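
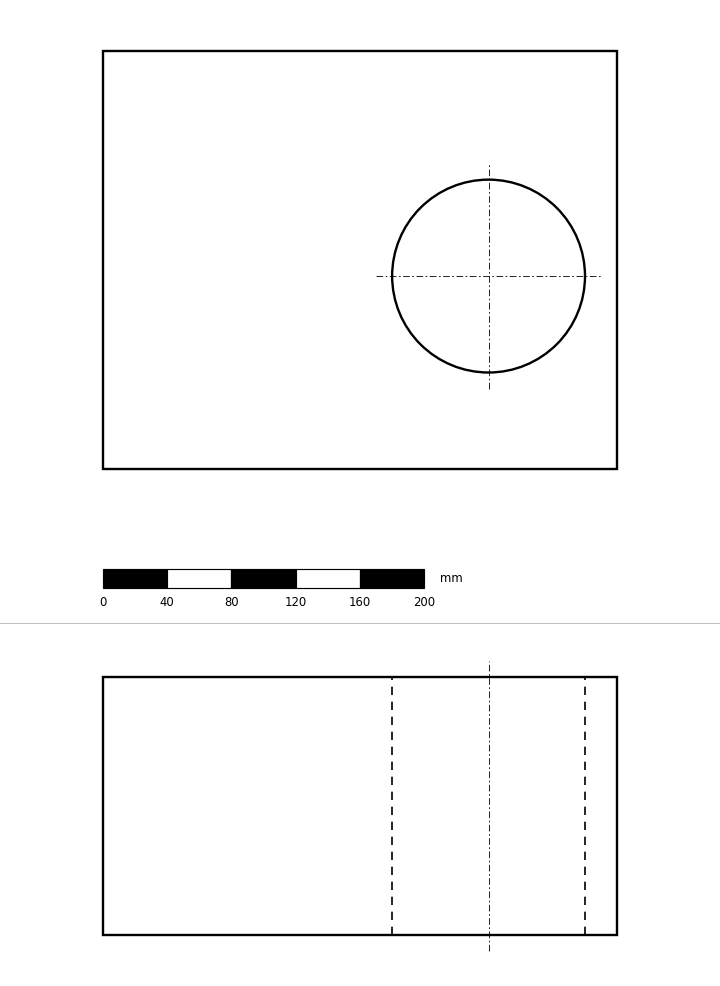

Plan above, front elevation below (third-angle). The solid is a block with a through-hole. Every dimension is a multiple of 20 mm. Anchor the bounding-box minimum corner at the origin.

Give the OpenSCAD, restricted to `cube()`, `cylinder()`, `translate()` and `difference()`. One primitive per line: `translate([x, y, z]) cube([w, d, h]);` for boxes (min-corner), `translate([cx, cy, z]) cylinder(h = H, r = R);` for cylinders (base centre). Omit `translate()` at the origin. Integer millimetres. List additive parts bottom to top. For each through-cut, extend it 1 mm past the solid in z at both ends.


difference() {
  cube([320, 260, 160]);
  translate([240, 120, -1]) cylinder(h = 162, r = 60);
}


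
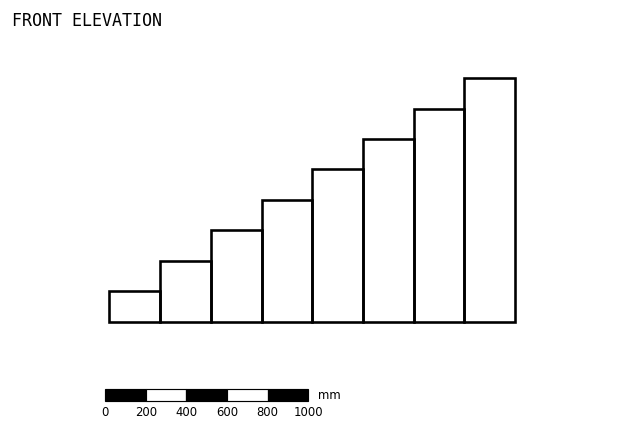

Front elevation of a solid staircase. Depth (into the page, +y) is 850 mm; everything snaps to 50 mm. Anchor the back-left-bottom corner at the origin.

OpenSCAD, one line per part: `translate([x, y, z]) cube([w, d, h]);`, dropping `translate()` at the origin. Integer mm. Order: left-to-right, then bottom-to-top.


cube([250, 850, 150]);
translate([250, 0, 0]) cube([250, 850, 300]);
translate([500, 0, 0]) cube([250, 850, 450]);
translate([750, 0, 0]) cube([250, 850, 600]);
translate([1000, 0, 0]) cube([250, 850, 750]);
translate([1250, 0, 0]) cube([250, 850, 900]);
translate([1500, 0, 0]) cube([250, 850, 1050]);
translate([1750, 0, 0]) cube([250, 850, 1200]);


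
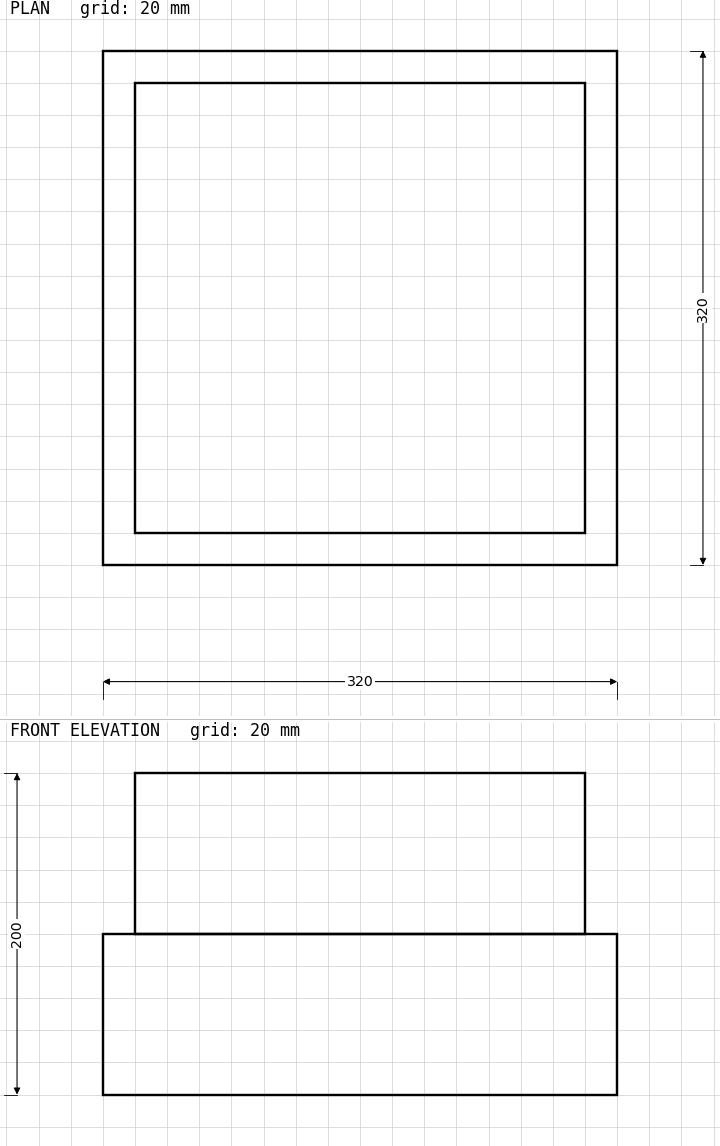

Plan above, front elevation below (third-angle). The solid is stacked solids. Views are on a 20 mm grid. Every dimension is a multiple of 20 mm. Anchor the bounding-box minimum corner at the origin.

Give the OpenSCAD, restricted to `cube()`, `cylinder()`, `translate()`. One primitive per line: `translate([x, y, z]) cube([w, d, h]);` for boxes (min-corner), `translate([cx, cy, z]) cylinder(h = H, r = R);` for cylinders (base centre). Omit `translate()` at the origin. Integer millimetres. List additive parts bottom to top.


cube([320, 320, 100]);
translate([20, 20, 100]) cube([280, 280, 100]);


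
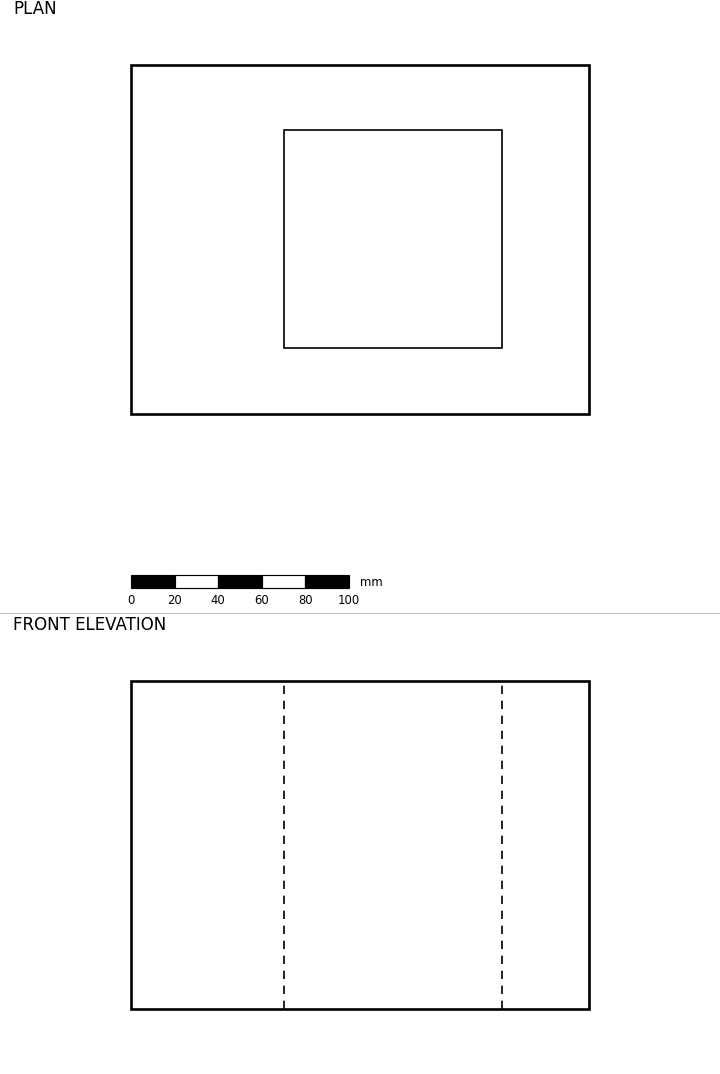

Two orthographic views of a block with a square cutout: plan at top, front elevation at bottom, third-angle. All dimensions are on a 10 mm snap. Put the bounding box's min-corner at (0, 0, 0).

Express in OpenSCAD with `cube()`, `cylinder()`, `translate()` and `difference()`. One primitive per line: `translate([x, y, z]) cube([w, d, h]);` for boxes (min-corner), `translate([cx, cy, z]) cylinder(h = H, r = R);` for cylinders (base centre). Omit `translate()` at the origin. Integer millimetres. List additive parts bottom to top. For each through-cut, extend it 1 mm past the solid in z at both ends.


difference() {
  cube([210, 160, 150]);
  translate([70, 30, -1]) cube([100, 100, 152]);
}


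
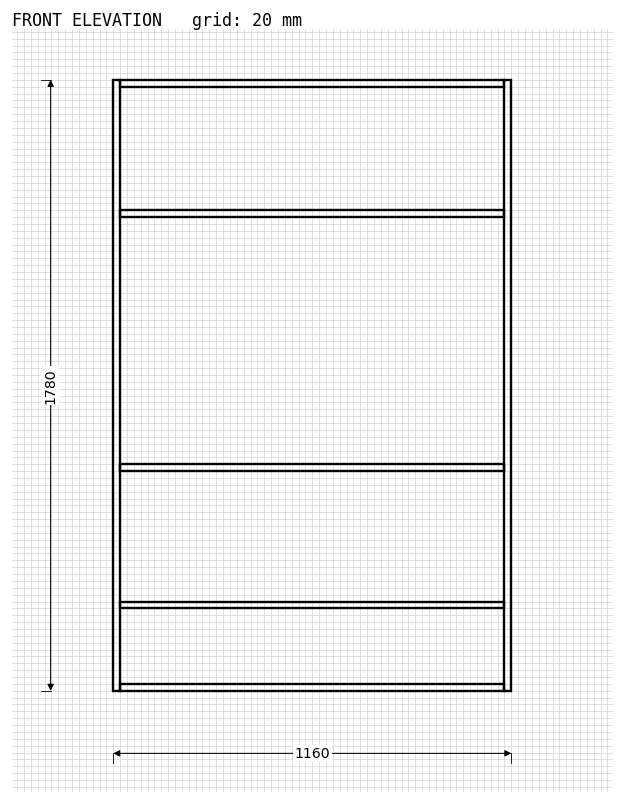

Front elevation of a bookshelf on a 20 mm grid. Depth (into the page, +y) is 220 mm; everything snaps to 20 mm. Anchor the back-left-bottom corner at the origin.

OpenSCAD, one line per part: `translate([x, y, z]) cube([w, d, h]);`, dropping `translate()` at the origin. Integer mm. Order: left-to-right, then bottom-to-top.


cube([20, 220, 1780]);
translate([20, 0, 0]) cube([1120, 220, 20]);
translate([20, 0, 240]) cube([1120, 220, 20]);
translate([20, 0, 640]) cube([1120, 220, 20]);
translate([20, 0, 1380]) cube([1120, 220, 20]);
translate([20, 0, 1760]) cube([1120, 220, 20]);
translate([1140, 0, 0]) cube([20, 220, 1780]);


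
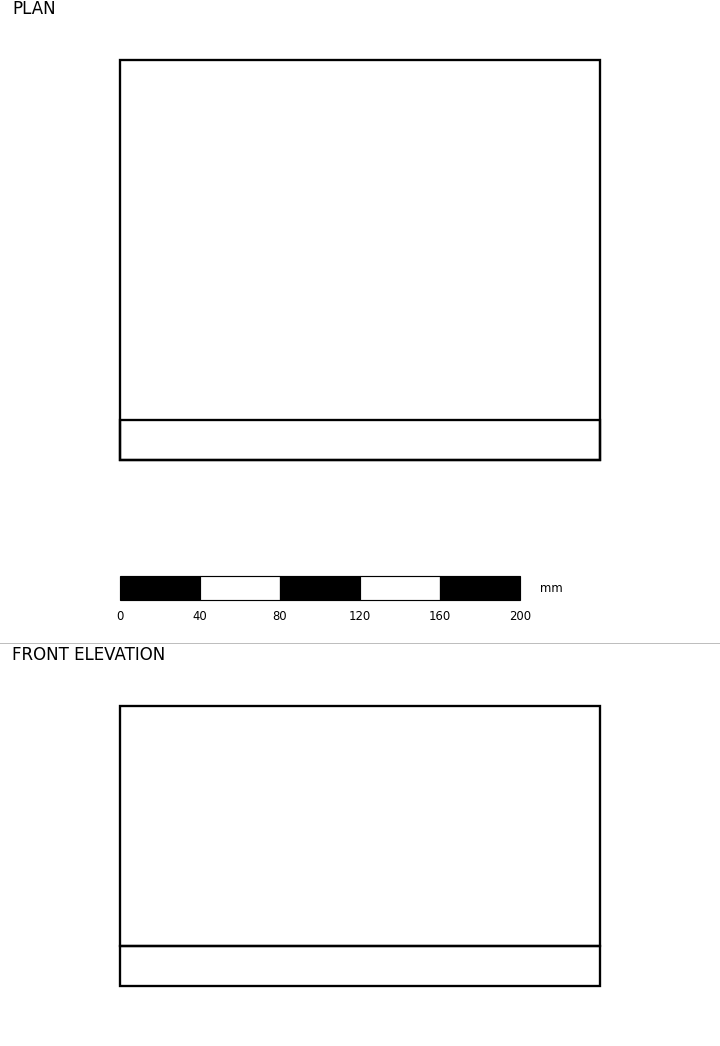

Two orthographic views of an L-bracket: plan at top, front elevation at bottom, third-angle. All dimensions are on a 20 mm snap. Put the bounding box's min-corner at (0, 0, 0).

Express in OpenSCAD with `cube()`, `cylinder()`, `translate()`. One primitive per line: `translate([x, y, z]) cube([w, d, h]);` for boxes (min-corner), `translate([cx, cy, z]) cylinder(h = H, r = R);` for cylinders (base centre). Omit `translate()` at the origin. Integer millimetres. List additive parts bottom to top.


cube([240, 200, 20]);
translate([0, 0, 20]) cube([240, 20, 120]);


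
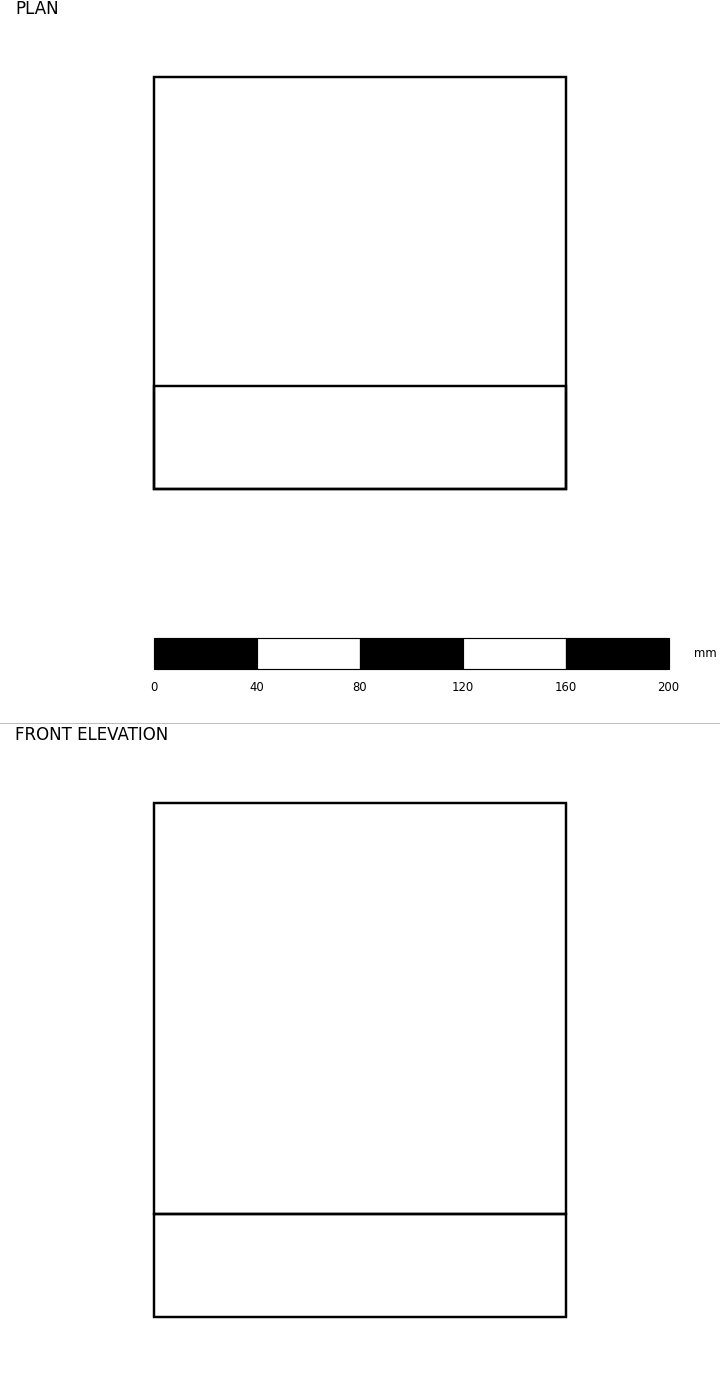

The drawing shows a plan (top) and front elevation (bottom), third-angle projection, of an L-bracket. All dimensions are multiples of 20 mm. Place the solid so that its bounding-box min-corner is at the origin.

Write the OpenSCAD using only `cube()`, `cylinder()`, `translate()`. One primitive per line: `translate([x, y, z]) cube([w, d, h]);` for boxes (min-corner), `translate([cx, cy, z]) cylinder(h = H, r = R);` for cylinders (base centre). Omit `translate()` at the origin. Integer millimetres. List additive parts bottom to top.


cube([160, 160, 40]);
translate([0, 0, 40]) cube([160, 40, 160]);


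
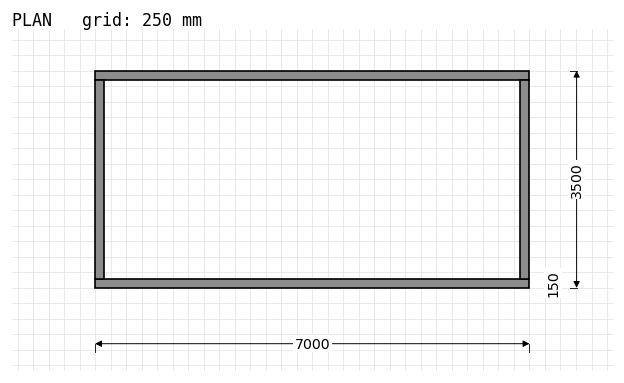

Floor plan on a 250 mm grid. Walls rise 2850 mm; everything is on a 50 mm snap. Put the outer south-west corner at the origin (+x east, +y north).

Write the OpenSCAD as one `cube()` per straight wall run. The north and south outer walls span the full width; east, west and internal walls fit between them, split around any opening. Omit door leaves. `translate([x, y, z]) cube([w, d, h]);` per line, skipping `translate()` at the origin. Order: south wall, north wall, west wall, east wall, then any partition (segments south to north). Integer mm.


cube([7000, 150, 2850]);
translate([0, 3350, 0]) cube([7000, 150, 2850]);
translate([0, 150, 0]) cube([150, 3200, 2850]);
translate([6850, 150, 0]) cube([150, 3200, 2850]);


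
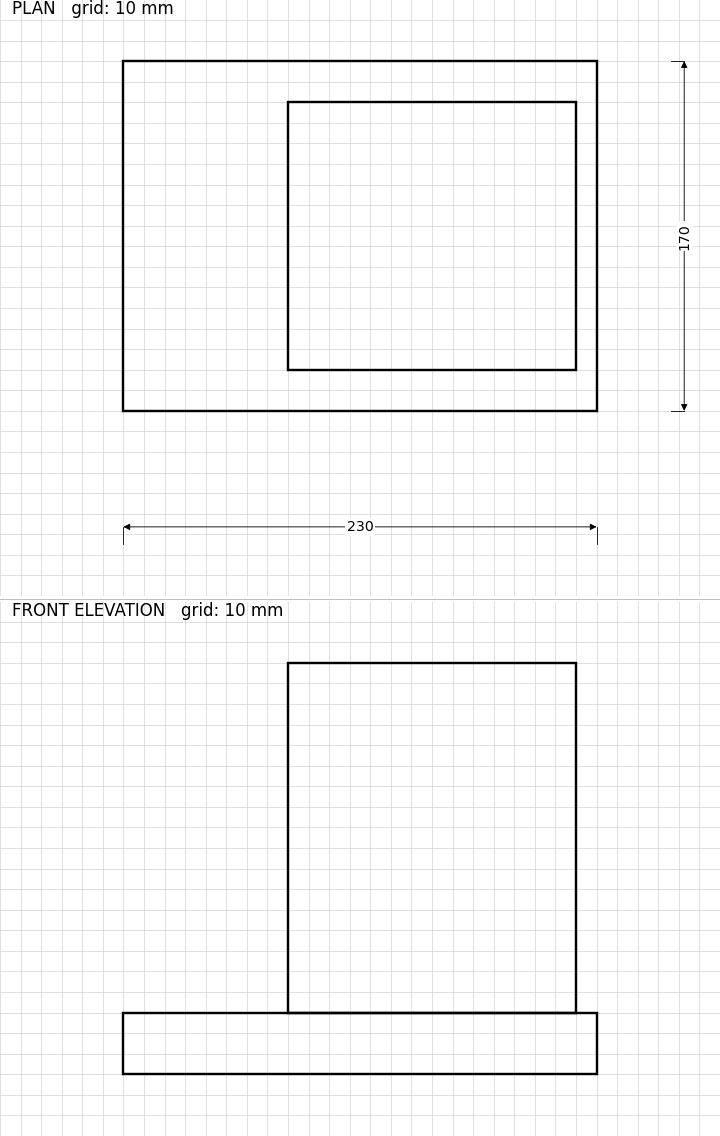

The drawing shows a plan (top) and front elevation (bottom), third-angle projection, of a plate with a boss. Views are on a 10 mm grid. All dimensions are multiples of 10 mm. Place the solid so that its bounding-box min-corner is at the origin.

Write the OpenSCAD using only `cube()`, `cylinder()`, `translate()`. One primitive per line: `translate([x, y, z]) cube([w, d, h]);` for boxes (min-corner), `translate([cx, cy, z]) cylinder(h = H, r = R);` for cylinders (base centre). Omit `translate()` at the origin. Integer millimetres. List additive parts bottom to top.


cube([230, 170, 30]);
translate([80, 20, 30]) cube([140, 130, 170]);


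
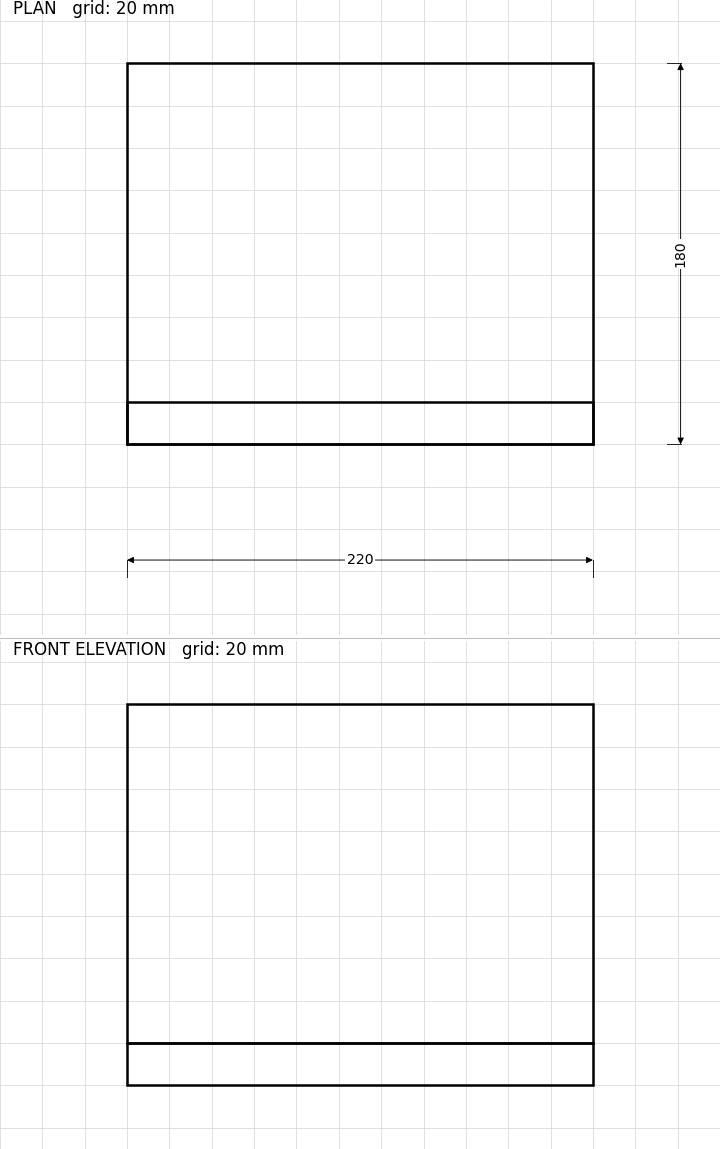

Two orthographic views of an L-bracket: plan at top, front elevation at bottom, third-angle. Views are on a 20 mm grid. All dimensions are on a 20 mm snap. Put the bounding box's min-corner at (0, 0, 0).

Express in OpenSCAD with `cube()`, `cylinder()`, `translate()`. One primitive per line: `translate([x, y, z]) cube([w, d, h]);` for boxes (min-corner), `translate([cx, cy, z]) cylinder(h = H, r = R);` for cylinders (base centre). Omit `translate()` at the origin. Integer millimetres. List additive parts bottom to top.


cube([220, 180, 20]);
translate([0, 0, 20]) cube([220, 20, 160]);


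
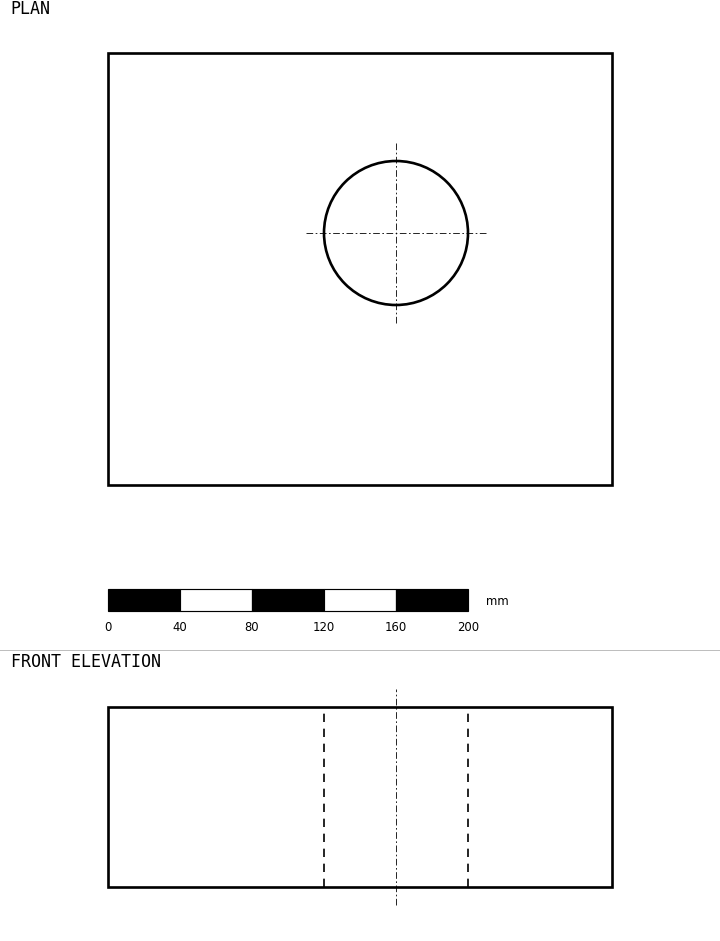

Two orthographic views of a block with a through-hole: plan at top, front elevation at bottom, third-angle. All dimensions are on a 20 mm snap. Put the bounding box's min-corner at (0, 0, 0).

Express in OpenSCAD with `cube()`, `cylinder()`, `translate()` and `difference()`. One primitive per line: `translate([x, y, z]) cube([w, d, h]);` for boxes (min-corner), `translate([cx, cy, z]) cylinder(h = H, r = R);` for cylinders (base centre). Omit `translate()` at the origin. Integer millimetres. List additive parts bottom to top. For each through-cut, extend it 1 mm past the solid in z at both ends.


difference() {
  cube([280, 240, 100]);
  translate([160, 140, -1]) cylinder(h = 102, r = 40);
}


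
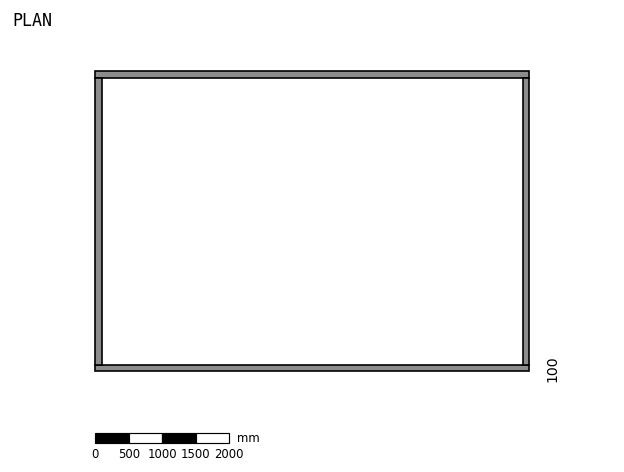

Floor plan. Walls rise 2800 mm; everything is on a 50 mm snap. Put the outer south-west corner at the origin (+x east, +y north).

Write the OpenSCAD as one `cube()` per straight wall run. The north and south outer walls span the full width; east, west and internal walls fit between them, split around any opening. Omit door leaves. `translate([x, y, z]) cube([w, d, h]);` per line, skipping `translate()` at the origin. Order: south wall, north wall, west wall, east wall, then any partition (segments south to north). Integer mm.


cube([6500, 100, 2800]);
translate([0, 4400, 0]) cube([6500, 100, 2800]);
translate([0, 100, 0]) cube([100, 4300, 2800]);
translate([6400, 100, 0]) cube([100, 4300, 2800]);


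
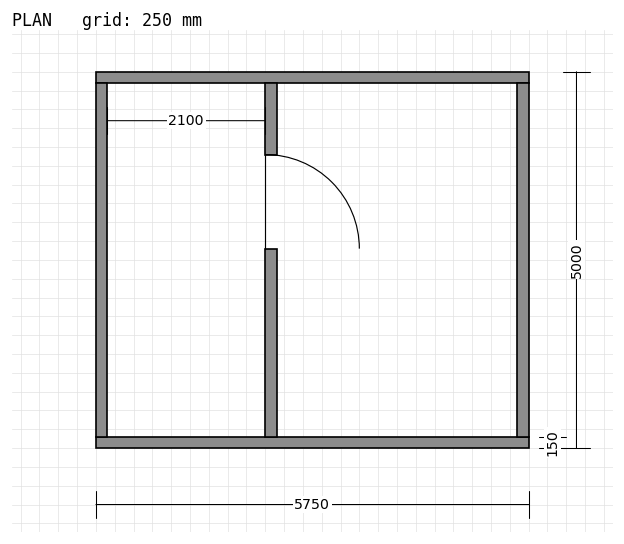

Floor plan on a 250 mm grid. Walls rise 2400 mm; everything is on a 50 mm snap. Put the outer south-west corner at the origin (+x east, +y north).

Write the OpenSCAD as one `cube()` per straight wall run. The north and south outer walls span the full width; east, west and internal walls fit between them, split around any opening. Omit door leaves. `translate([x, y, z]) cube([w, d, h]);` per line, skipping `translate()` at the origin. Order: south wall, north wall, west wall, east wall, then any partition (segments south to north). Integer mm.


cube([5750, 150, 2400]);
translate([0, 4850, 0]) cube([5750, 150, 2400]);
translate([0, 150, 0]) cube([150, 4700, 2400]);
translate([5600, 150, 0]) cube([150, 4700, 2400]);
translate([2250, 150, 0]) cube([150, 2500, 2400]);
translate([2250, 3900, 0]) cube([150, 950, 2400]);


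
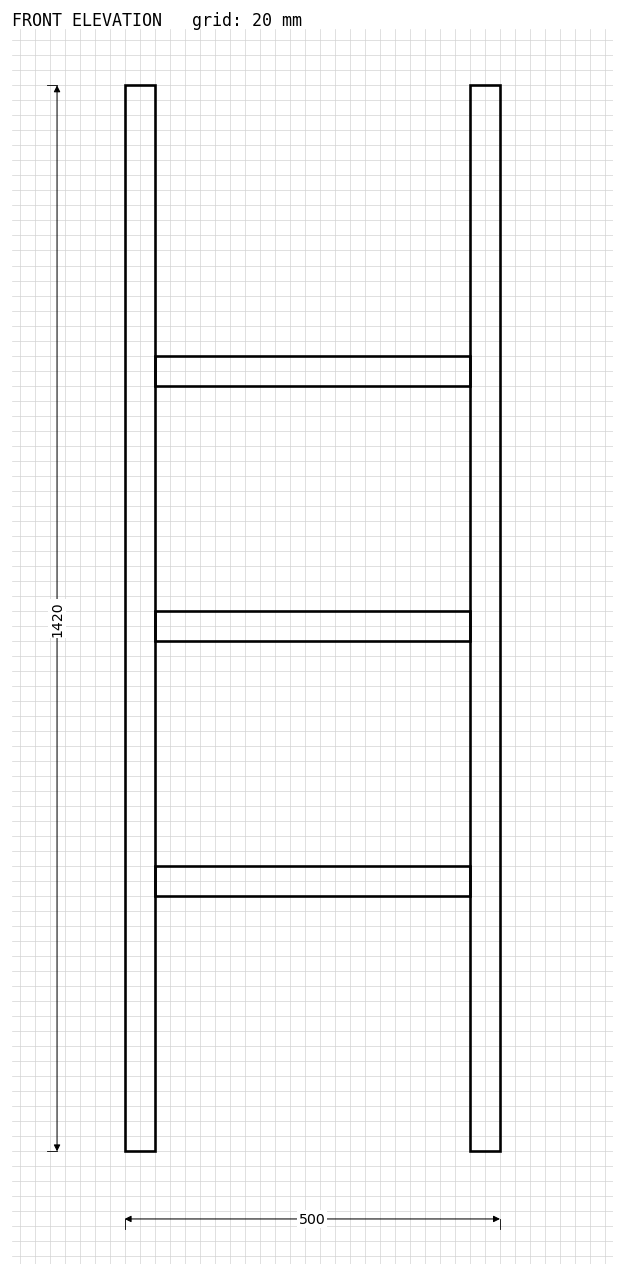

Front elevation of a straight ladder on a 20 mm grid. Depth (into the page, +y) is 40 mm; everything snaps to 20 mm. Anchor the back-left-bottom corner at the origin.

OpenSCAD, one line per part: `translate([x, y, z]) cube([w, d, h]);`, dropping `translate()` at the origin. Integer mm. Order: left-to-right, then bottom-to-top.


cube([40, 40, 1420]);
translate([40, 0, 340]) cube([420, 40, 40]);
translate([40, 0, 680]) cube([420, 40, 40]);
translate([40, 0, 1020]) cube([420, 40, 40]);
translate([460, 0, 0]) cube([40, 40, 1420]);


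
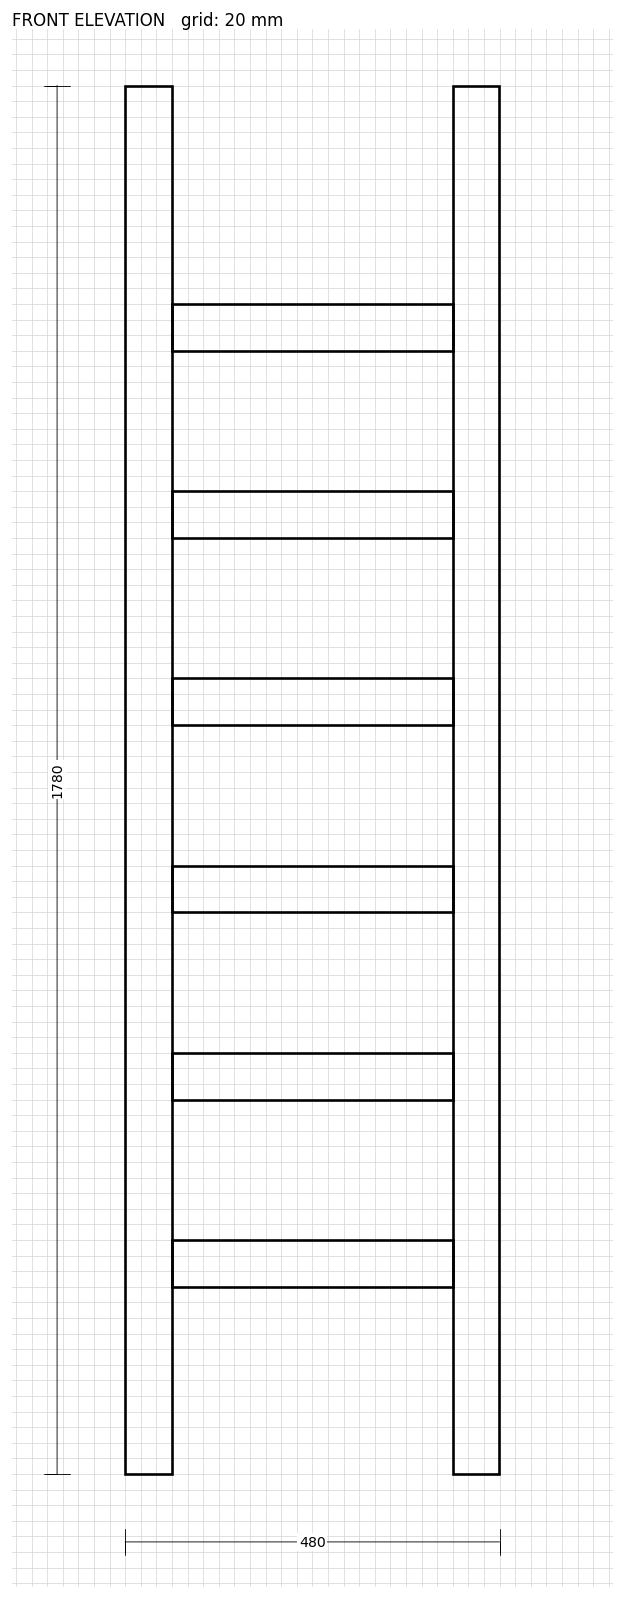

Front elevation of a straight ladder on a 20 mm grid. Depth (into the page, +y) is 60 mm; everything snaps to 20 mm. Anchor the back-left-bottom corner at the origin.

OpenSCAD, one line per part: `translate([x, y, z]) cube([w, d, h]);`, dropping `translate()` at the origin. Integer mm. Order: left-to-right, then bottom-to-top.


cube([60, 60, 1780]);
translate([60, 0, 240]) cube([360, 60, 60]);
translate([60, 0, 480]) cube([360, 60, 60]);
translate([60, 0, 720]) cube([360, 60, 60]);
translate([60, 0, 960]) cube([360, 60, 60]);
translate([60, 0, 1200]) cube([360, 60, 60]);
translate([60, 0, 1440]) cube([360, 60, 60]);
translate([420, 0, 0]) cube([60, 60, 1780]);


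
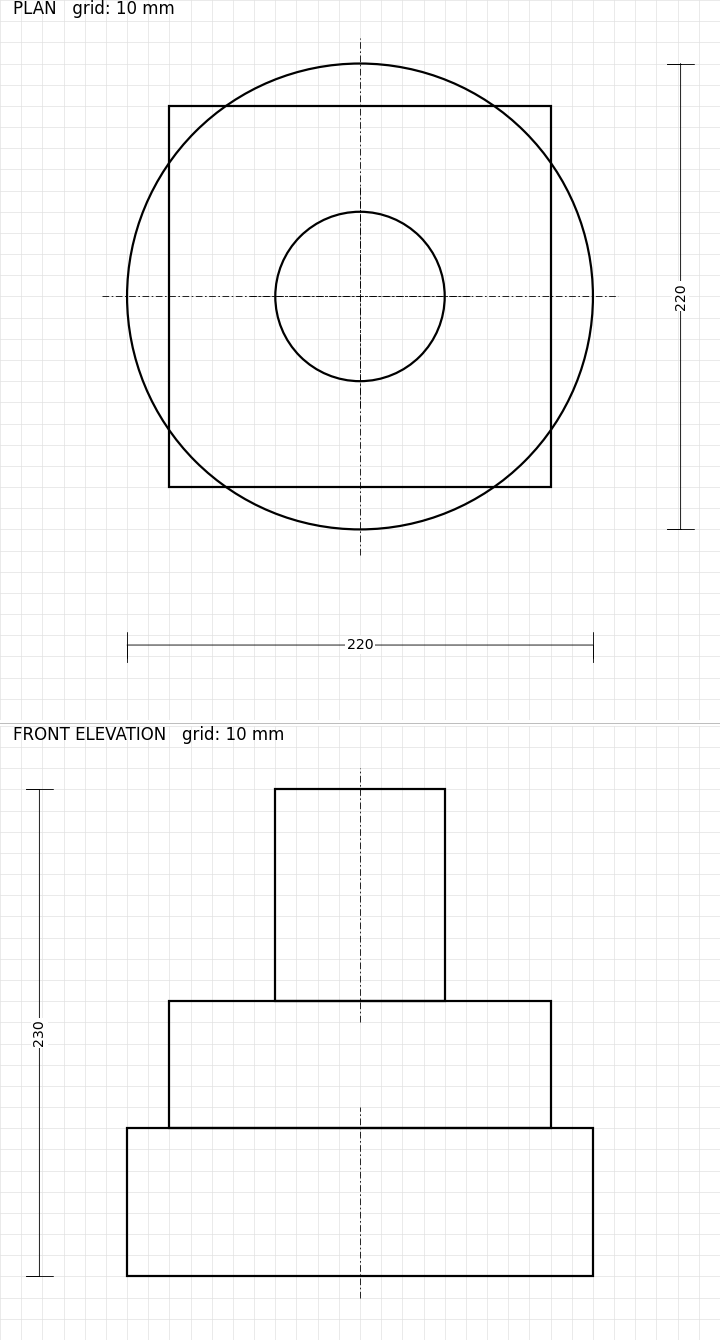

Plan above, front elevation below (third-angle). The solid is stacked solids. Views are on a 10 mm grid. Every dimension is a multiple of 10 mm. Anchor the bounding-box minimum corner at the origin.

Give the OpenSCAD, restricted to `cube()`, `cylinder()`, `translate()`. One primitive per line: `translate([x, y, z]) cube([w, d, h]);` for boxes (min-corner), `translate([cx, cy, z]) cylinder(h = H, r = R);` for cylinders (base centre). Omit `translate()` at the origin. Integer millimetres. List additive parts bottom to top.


translate([110, 110, 0]) cylinder(h = 70, r = 110);
translate([20, 20, 70]) cube([180, 180, 60]);
translate([110, 110, 130]) cylinder(h = 100, r = 40);


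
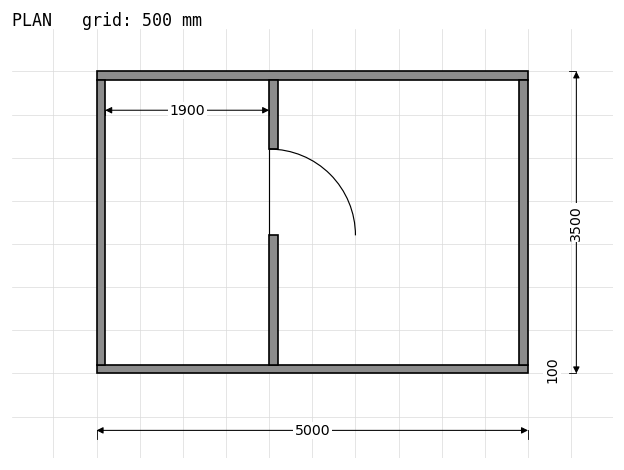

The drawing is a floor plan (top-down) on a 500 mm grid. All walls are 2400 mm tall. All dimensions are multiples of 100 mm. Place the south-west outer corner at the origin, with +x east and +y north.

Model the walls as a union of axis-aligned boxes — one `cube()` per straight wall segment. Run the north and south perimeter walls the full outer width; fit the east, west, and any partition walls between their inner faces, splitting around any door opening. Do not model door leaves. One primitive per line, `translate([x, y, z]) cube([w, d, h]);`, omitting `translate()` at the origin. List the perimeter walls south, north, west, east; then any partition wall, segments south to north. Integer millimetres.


cube([5000, 100, 2400]);
translate([0, 3400, 0]) cube([5000, 100, 2400]);
translate([0, 100, 0]) cube([100, 3300, 2400]);
translate([4900, 100, 0]) cube([100, 3300, 2400]);
translate([2000, 100, 0]) cube([100, 1500, 2400]);
translate([2000, 2600, 0]) cube([100, 800, 2400]);


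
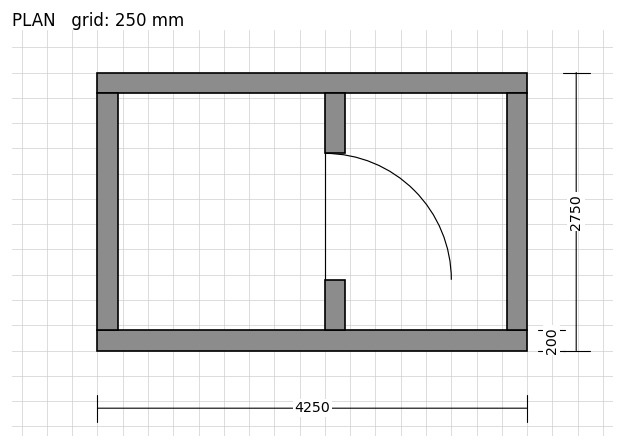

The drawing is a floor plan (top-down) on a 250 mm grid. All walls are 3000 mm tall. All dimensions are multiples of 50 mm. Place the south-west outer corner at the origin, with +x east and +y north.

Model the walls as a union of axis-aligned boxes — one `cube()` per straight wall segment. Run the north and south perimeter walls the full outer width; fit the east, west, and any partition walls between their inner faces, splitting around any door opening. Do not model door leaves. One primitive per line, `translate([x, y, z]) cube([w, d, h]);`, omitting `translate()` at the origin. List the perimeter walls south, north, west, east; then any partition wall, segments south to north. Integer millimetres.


cube([4250, 200, 3000]);
translate([0, 2550, 0]) cube([4250, 200, 3000]);
translate([0, 200, 0]) cube([200, 2350, 3000]);
translate([4050, 200, 0]) cube([200, 2350, 3000]);
translate([2250, 200, 0]) cube([200, 500, 3000]);
translate([2250, 1950, 0]) cube([200, 600, 3000]);


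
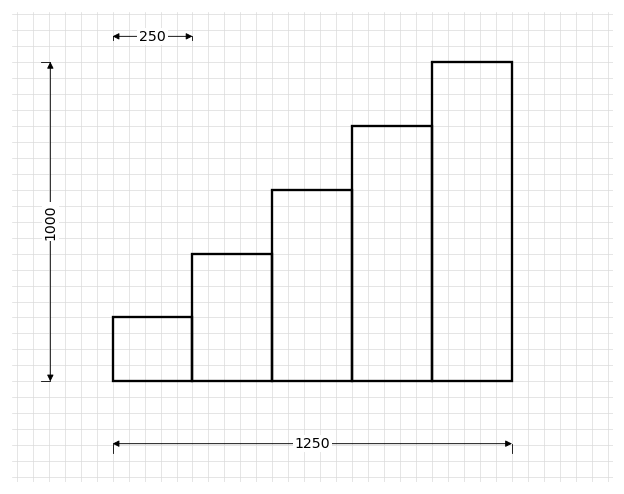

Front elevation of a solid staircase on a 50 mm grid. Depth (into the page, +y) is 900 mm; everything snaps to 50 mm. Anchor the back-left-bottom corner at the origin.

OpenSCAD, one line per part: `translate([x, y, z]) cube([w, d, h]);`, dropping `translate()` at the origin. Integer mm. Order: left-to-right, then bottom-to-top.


cube([250, 900, 200]);
translate([250, 0, 0]) cube([250, 900, 400]);
translate([500, 0, 0]) cube([250, 900, 600]);
translate([750, 0, 0]) cube([250, 900, 800]);
translate([1000, 0, 0]) cube([250, 900, 1000]);


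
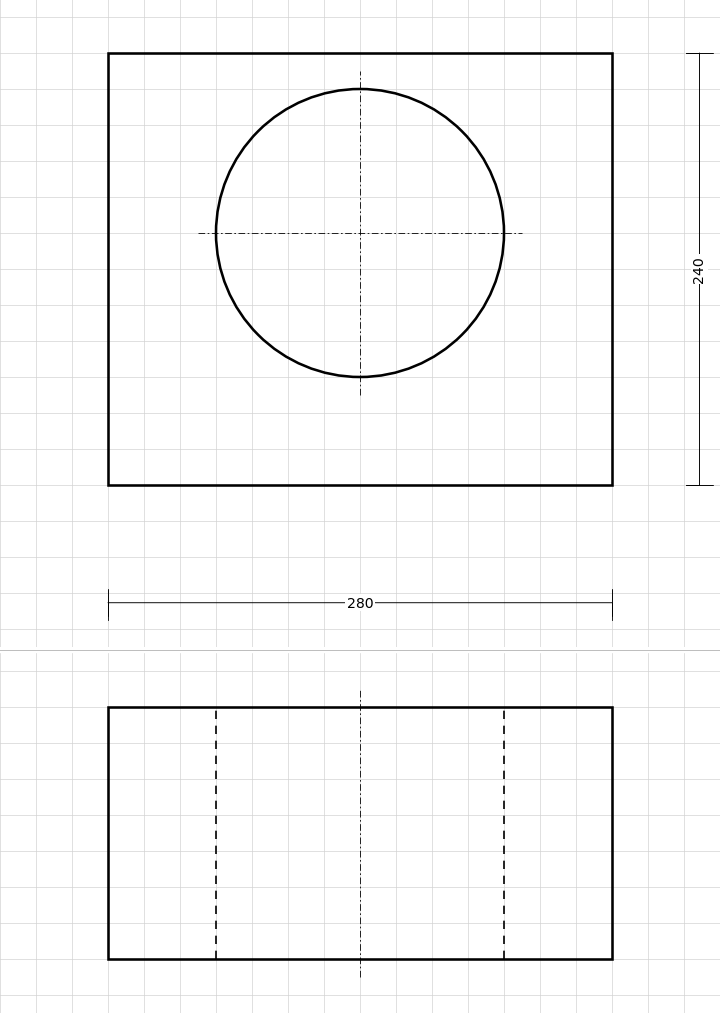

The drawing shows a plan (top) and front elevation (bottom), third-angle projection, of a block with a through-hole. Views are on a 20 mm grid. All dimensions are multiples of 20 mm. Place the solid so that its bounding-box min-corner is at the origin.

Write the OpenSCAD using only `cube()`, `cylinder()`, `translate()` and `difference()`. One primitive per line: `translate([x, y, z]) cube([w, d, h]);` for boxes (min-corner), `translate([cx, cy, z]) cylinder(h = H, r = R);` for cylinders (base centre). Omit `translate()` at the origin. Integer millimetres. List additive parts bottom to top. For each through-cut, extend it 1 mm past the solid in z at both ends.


difference() {
  cube([280, 240, 140]);
  translate([140, 140, -1]) cylinder(h = 142, r = 80);
}


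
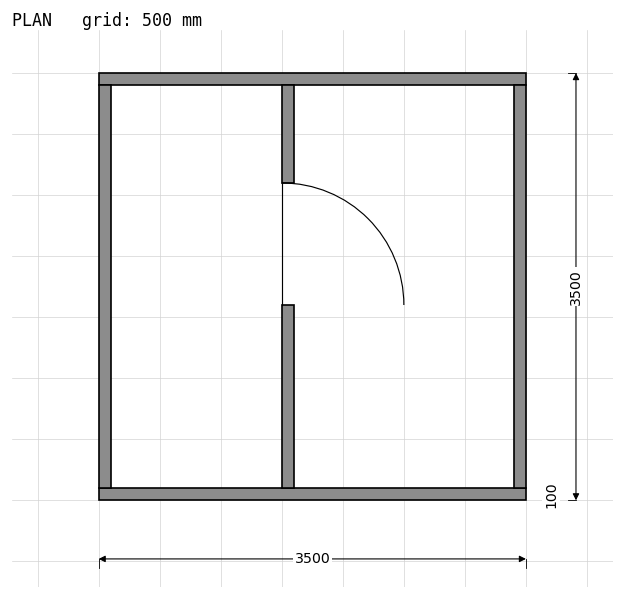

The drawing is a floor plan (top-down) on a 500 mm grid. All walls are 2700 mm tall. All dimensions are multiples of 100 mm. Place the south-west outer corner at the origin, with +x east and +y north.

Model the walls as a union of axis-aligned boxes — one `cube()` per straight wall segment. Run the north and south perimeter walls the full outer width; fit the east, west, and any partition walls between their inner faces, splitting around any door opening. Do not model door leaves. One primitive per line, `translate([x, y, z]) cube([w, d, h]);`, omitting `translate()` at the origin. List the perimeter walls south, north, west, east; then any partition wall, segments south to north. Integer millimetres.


cube([3500, 100, 2700]);
translate([0, 3400, 0]) cube([3500, 100, 2700]);
translate([0, 100, 0]) cube([100, 3300, 2700]);
translate([3400, 100, 0]) cube([100, 3300, 2700]);
translate([1500, 100, 0]) cube([100, 1500, 2700]);
translate([1500, 2600, 0]) cube([100, 800, 2700]);


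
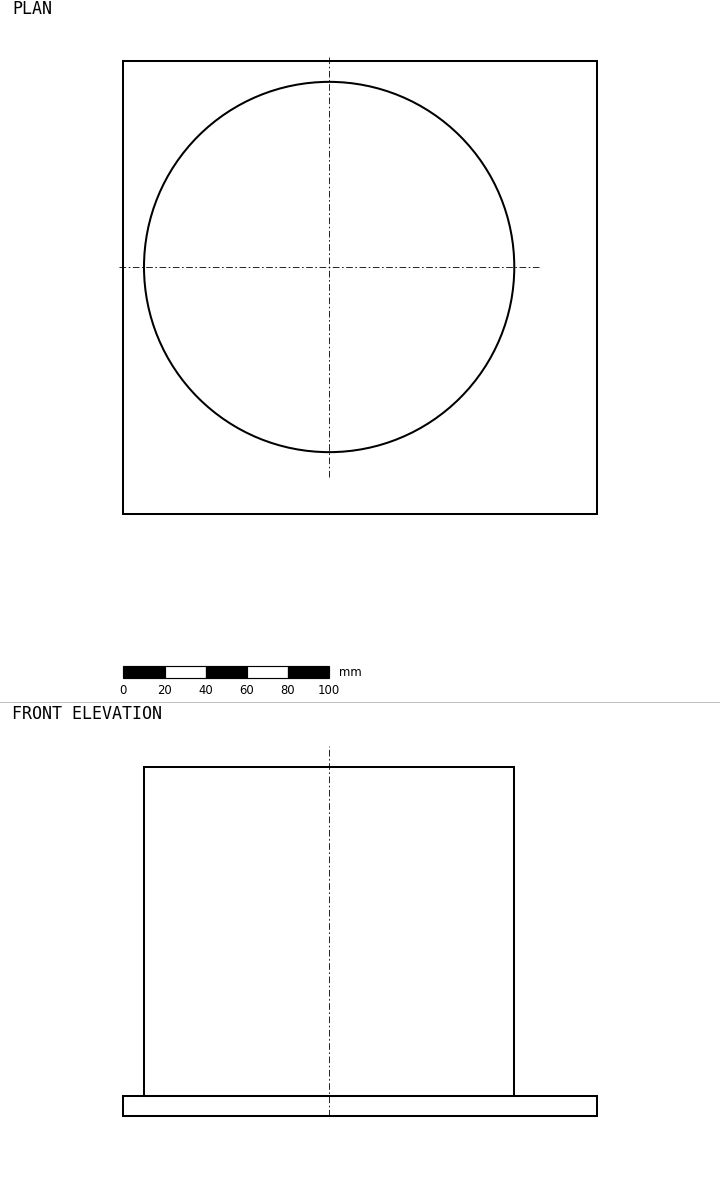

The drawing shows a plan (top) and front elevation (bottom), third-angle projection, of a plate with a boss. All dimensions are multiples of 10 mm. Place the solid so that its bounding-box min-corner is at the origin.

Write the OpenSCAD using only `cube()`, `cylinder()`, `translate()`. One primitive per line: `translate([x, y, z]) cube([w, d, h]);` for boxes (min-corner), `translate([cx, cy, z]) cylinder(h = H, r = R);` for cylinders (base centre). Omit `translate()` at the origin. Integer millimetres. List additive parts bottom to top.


cube([230, 220, 10]);
translate([100, 120, 10]) cylinder(h = 160, r = 90);


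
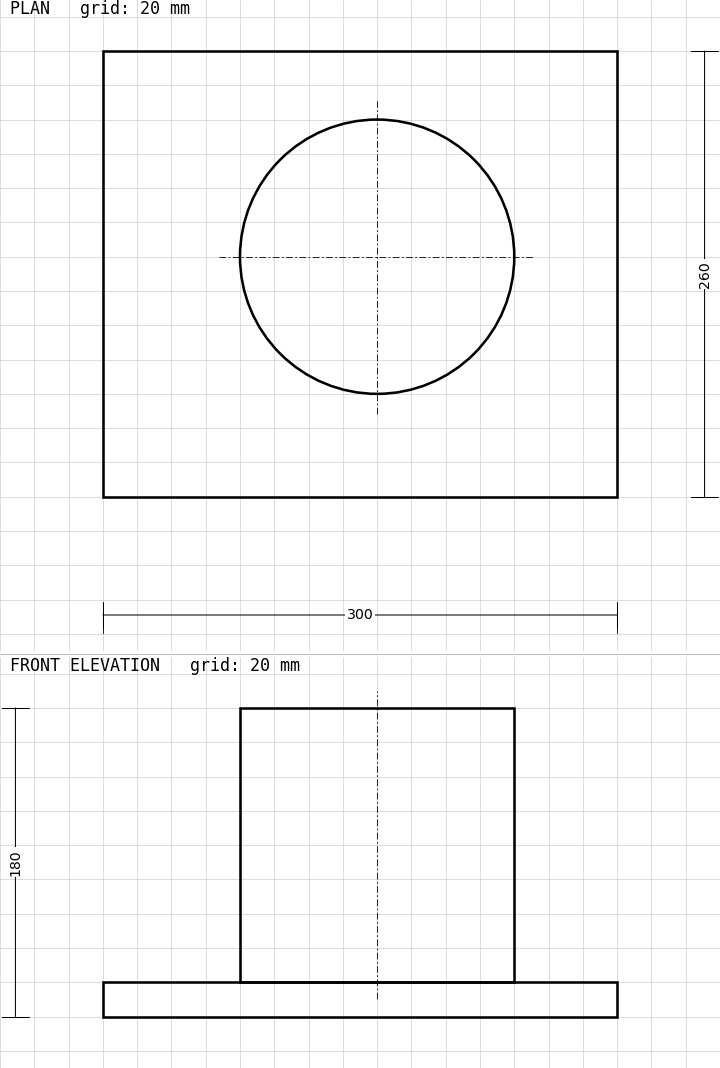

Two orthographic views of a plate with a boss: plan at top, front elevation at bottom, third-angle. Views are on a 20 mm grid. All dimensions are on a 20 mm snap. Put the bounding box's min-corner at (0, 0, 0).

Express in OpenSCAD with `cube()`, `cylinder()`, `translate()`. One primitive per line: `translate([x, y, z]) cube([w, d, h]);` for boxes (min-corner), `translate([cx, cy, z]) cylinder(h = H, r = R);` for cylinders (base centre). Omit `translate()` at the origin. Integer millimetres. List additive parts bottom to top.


cube([300, 260, 20]);
translate([160, 140, 20]) cylinder(h = 160, r = 80);


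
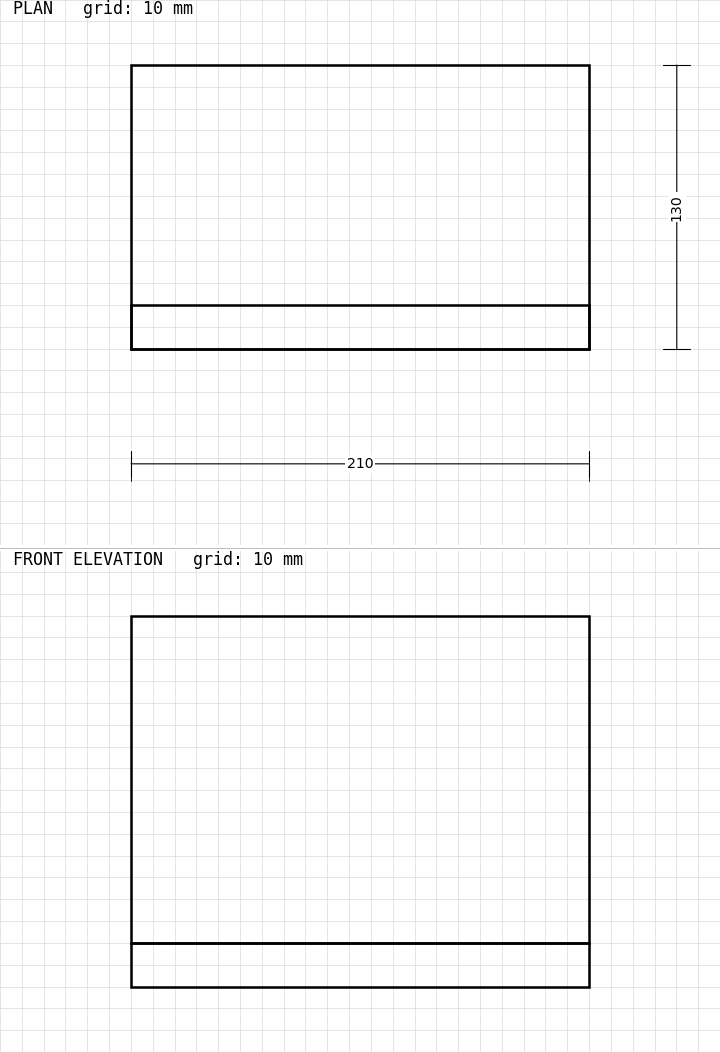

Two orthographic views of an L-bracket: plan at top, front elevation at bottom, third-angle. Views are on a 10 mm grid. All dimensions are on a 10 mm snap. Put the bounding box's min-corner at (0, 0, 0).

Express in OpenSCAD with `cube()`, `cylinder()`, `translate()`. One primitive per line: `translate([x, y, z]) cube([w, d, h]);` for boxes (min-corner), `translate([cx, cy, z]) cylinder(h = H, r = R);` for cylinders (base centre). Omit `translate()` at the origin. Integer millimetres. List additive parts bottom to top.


cube([210, 130, 20]);
translate([0, 0, 20]) cube([210, 20, 150]);


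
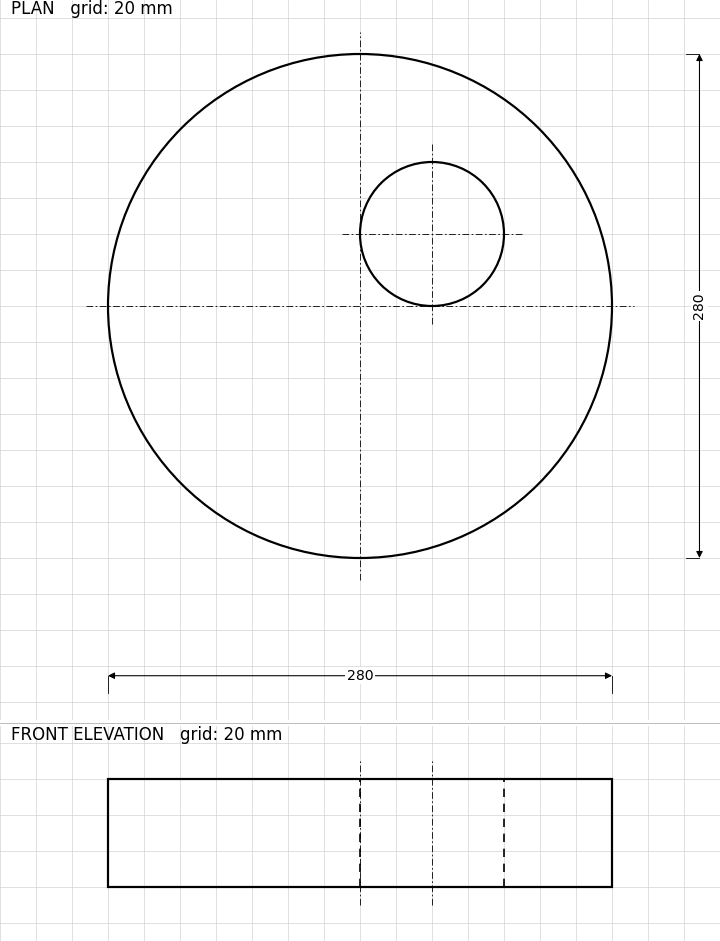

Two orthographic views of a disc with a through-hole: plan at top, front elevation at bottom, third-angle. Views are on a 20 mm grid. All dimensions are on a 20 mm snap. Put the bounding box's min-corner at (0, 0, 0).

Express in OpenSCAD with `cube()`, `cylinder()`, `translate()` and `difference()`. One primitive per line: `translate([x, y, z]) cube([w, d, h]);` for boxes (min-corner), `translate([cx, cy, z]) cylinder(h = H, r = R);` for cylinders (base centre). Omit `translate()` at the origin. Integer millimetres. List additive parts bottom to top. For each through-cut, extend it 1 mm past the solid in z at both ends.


difference() {
  translate([140, 140, 0]) cylinder(h = 60, r = 140);
  translate([180, 180, -1]) cylinder(h = 62, r = 40);
}


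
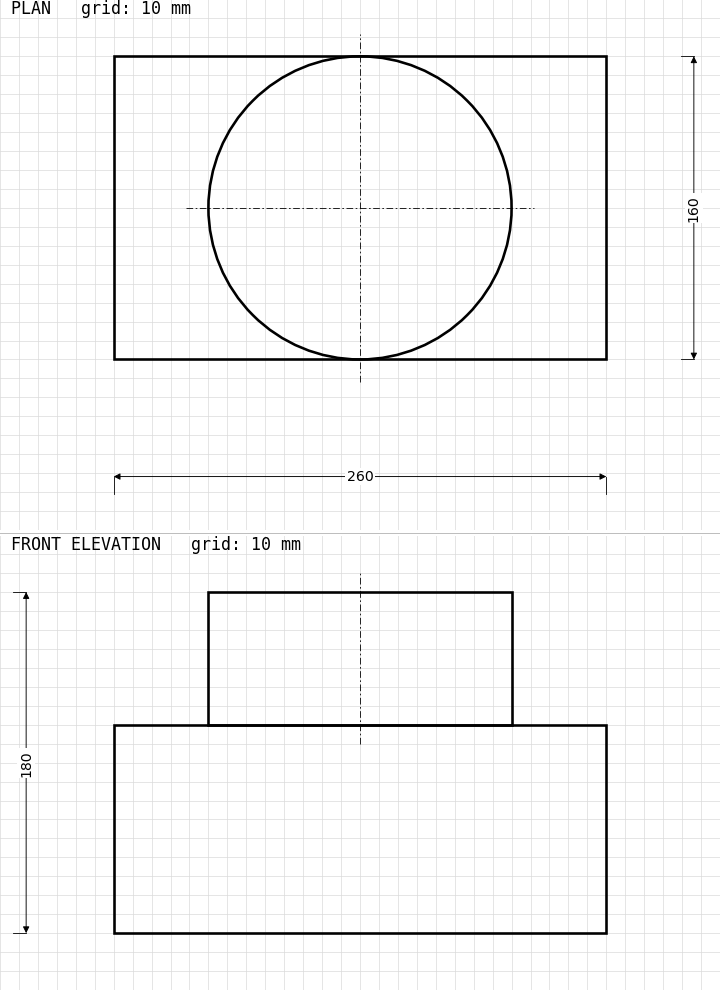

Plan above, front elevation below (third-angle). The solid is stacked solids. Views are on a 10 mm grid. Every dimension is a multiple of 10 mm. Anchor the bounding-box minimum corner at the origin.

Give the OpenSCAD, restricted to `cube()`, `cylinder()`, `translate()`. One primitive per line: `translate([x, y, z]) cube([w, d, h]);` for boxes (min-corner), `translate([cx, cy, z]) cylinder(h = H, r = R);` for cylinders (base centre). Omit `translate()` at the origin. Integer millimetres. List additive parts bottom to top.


cube([260, 160, 110]);
translate([130, 80, 110]) cylinder(h = 70, r = 80);


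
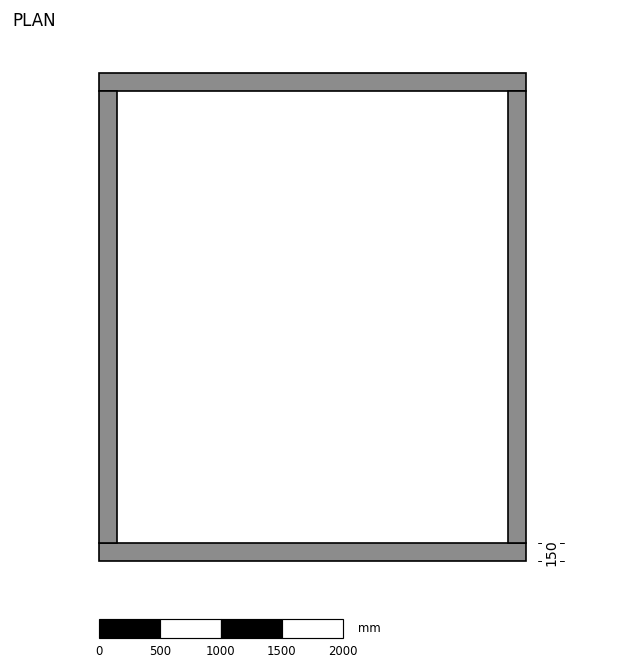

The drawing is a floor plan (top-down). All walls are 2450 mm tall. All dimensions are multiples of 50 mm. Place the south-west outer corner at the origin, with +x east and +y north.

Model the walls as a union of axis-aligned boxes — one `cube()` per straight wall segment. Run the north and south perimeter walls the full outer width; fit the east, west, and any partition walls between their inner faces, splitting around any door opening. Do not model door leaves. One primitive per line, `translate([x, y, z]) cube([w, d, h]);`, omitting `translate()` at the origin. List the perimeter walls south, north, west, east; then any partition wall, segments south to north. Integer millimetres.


cube([3500, 150, 2450]);
translate([0, 3850, 0]) cube([3500, 150, 2450]);
translate([0, 150, 0]) cube([150, 3700, 2450]);
translate([3350, 150, 0]) cube([150, 3700, 2450]);


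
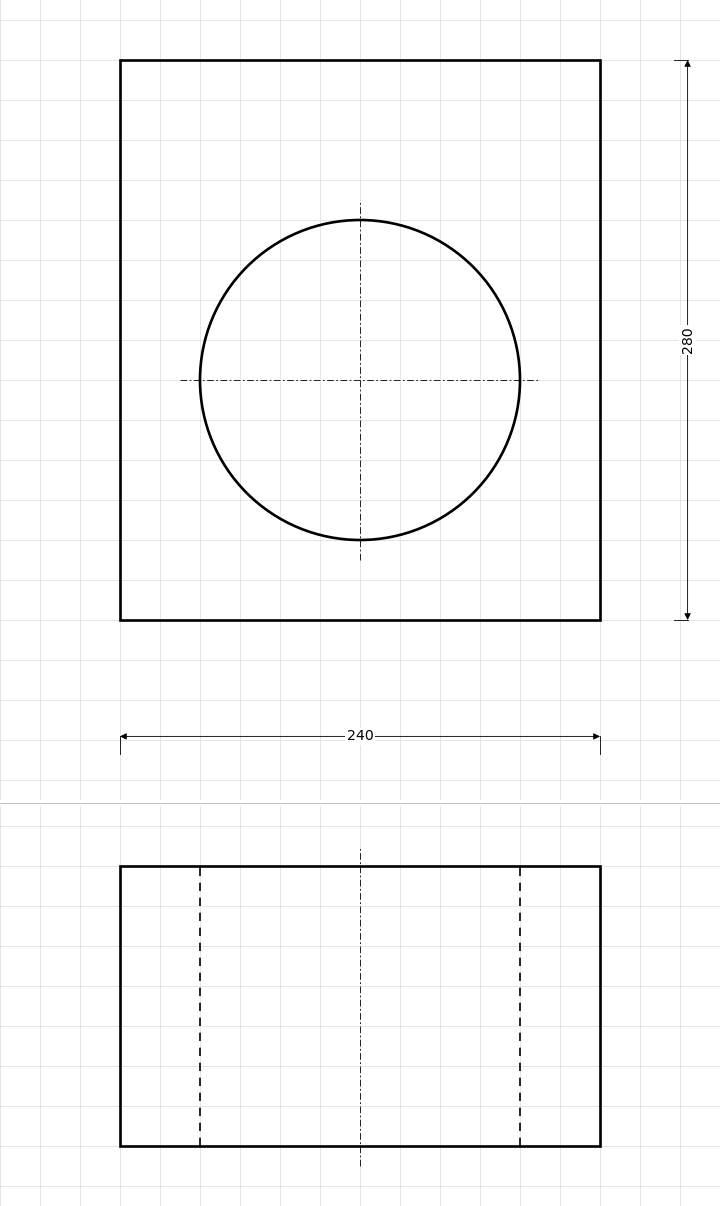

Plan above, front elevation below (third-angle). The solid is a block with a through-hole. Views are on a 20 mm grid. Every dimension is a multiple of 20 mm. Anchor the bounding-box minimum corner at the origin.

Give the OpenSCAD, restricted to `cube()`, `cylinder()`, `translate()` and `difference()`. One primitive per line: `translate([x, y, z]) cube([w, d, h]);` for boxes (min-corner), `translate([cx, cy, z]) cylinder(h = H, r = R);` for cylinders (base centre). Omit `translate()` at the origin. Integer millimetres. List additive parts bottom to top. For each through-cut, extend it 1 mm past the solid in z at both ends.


difference() {
  cube([240, 280, 140]);
  translate([120, 120, -1]) cylinder(h = 142, r = 80);
}


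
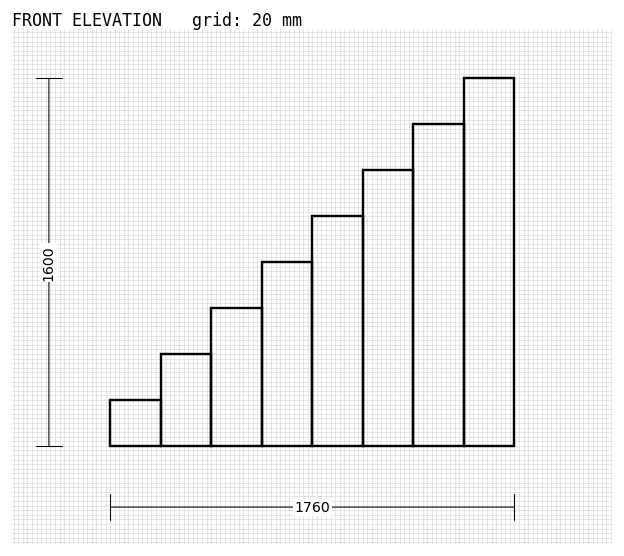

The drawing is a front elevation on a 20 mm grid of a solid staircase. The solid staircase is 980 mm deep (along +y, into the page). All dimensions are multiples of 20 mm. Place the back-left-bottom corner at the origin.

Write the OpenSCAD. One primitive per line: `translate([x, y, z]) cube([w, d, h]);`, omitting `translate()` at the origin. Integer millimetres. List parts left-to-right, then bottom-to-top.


cube([220, 980, 200]);
translate([220, 0, 0]) cube([220, 980, 400]);
translate([440, 0, 0]) cube([220, 980, 600]);
translate([660, 0, 0]) cube([220, 980, 800]);
translate([880, 0, 0]) cube([220, 980, 1000]);
translate([1100, 0, 0]) cube([220, 980, 1200]);
translate([1320, 0, 0]) cube([220, 980, 1400]);
translate([1540, 0, 0]) cube([220, 980, 1600]);


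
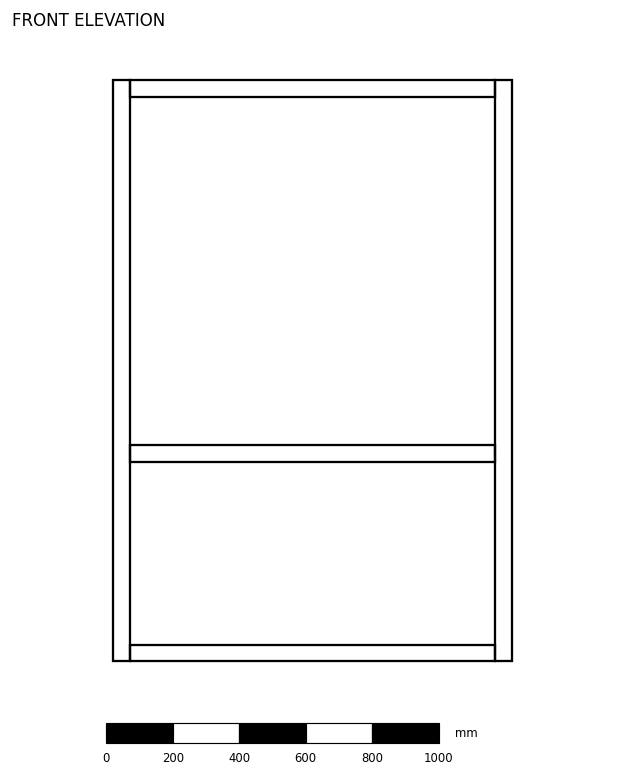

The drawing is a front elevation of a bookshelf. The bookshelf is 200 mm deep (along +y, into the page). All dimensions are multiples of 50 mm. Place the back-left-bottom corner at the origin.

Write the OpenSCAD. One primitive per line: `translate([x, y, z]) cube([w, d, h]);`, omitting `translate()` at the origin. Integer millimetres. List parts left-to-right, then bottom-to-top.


cube([50, 200, 1750]);
translate([50, 0, 0]) cube([1100, 200, 50]);
translate([50, 0, 600]) cube([1100, 200, 50]);
translate([50, 0, 1700]) cube([1100, 200, 50]);
translate([1150, 0, 0]) cube([50, 200, 1750]);


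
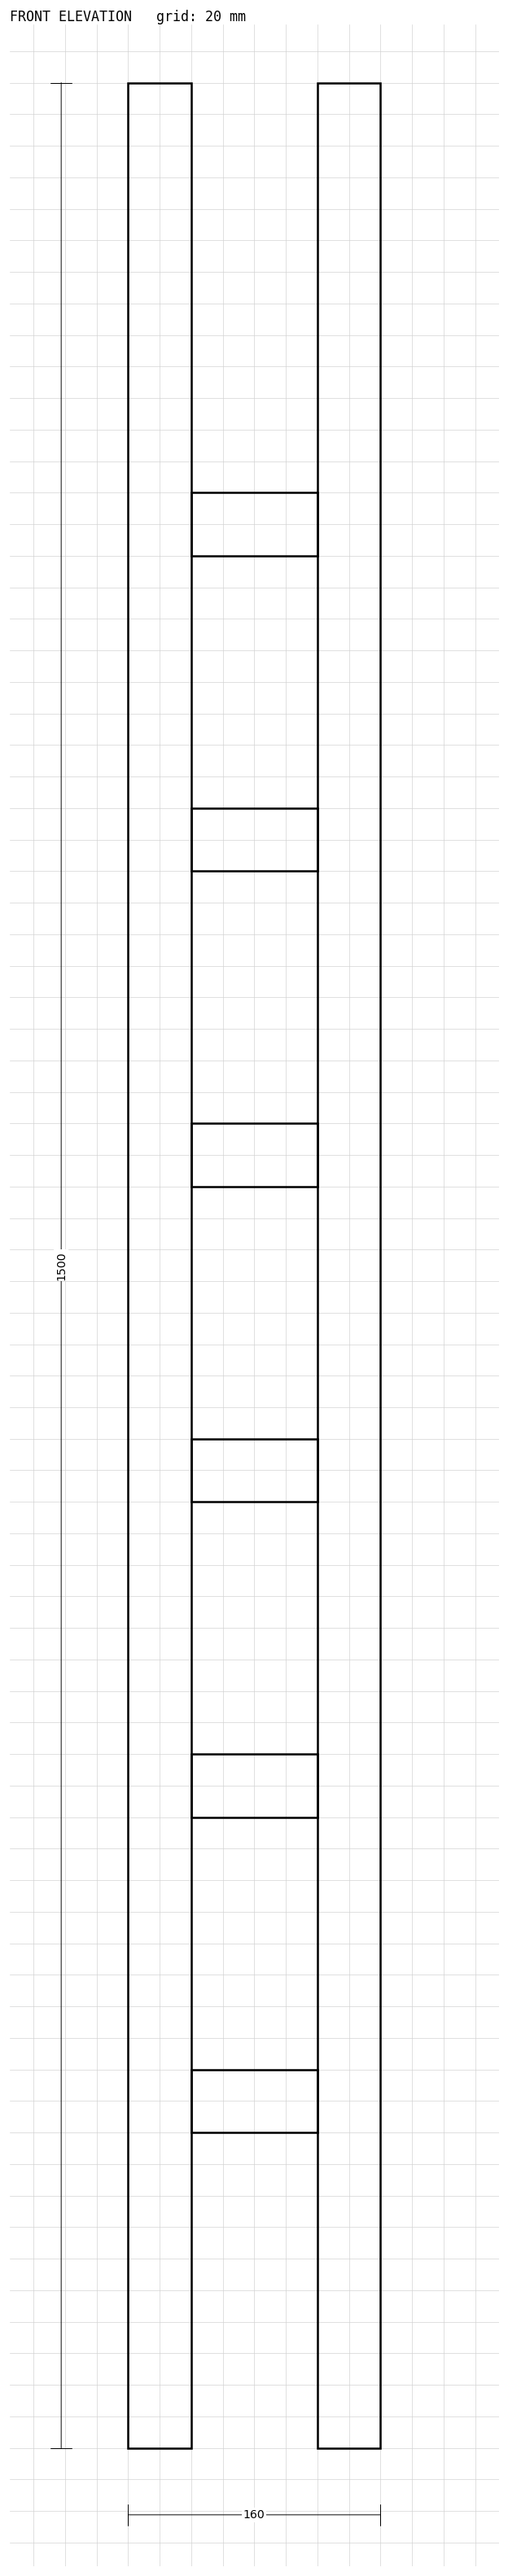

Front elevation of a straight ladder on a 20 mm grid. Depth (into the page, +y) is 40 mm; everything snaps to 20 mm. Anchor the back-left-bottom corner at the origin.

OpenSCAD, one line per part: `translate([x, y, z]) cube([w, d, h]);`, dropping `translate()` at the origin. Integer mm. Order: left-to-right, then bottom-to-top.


cube([40, 40, 1500]);
translate([40, 0, 200]) cube([80, 40, 40]);
translate([40, 0, 400]) cube([80, 40, 40]);
translate([40, 0, 600]) cube([80, 40, 40]);
translate([40, 0, 800]) cube([80, 40, 40]);
translate([40, 0, 1000]) cube([80, 40, 40]);
translate([40, 0, 1200]) cube([80, 40, 40]);
translate([120, 0, 0]) cube([40, 40, 1500]);


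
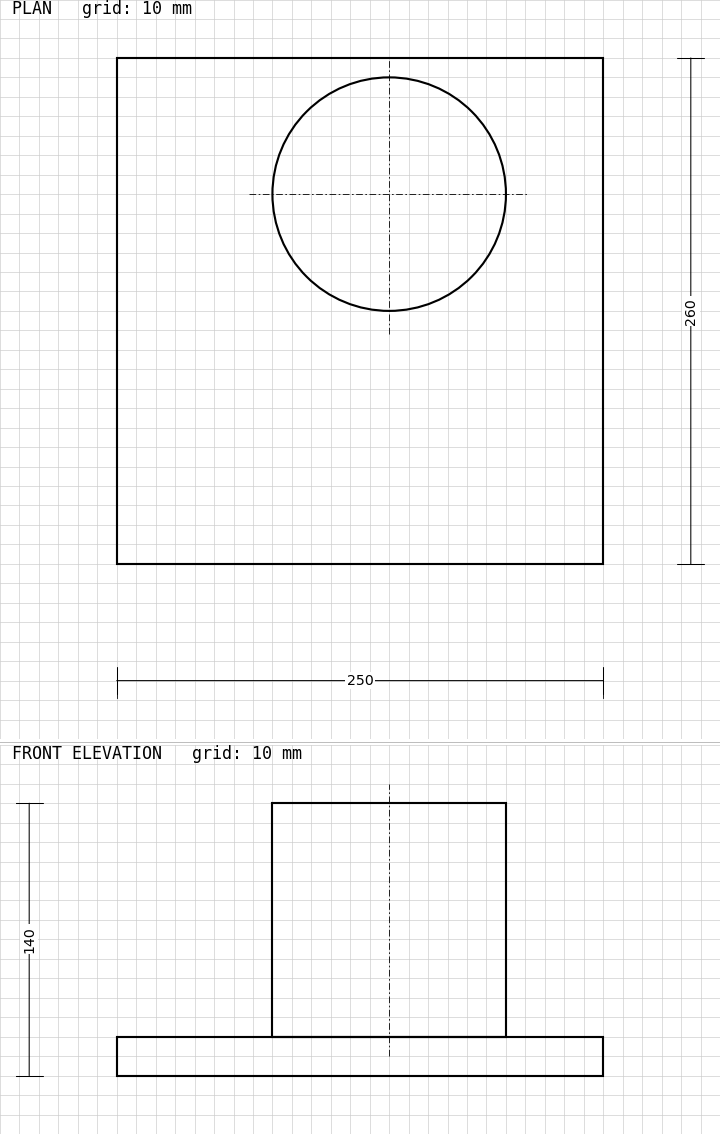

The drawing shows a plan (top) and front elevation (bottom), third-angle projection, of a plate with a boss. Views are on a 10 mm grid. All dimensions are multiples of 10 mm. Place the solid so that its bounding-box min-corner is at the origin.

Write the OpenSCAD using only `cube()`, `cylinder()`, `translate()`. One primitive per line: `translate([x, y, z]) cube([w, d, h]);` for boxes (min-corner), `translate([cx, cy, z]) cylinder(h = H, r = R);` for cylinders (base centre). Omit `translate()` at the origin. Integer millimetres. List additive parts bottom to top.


cube([250, 260, 20]);
translate([140, 190, 20]) cylinder(h = 120, r = 60);


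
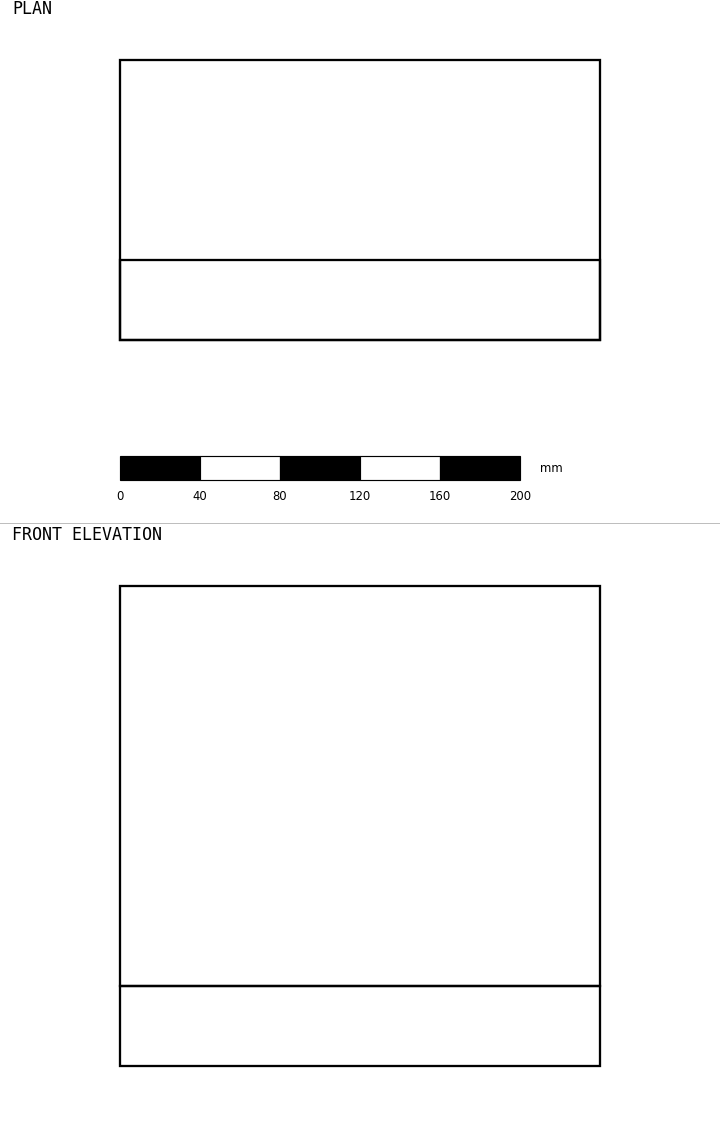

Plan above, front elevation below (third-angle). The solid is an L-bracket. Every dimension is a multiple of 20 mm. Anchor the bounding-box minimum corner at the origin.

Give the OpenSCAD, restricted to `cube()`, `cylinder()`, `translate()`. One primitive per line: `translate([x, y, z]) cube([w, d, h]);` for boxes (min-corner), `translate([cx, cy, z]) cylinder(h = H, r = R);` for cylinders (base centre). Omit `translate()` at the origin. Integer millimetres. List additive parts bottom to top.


cube([240, 140, 40]);
translate([0, 0, 40]) cube([240, 40, 200]);


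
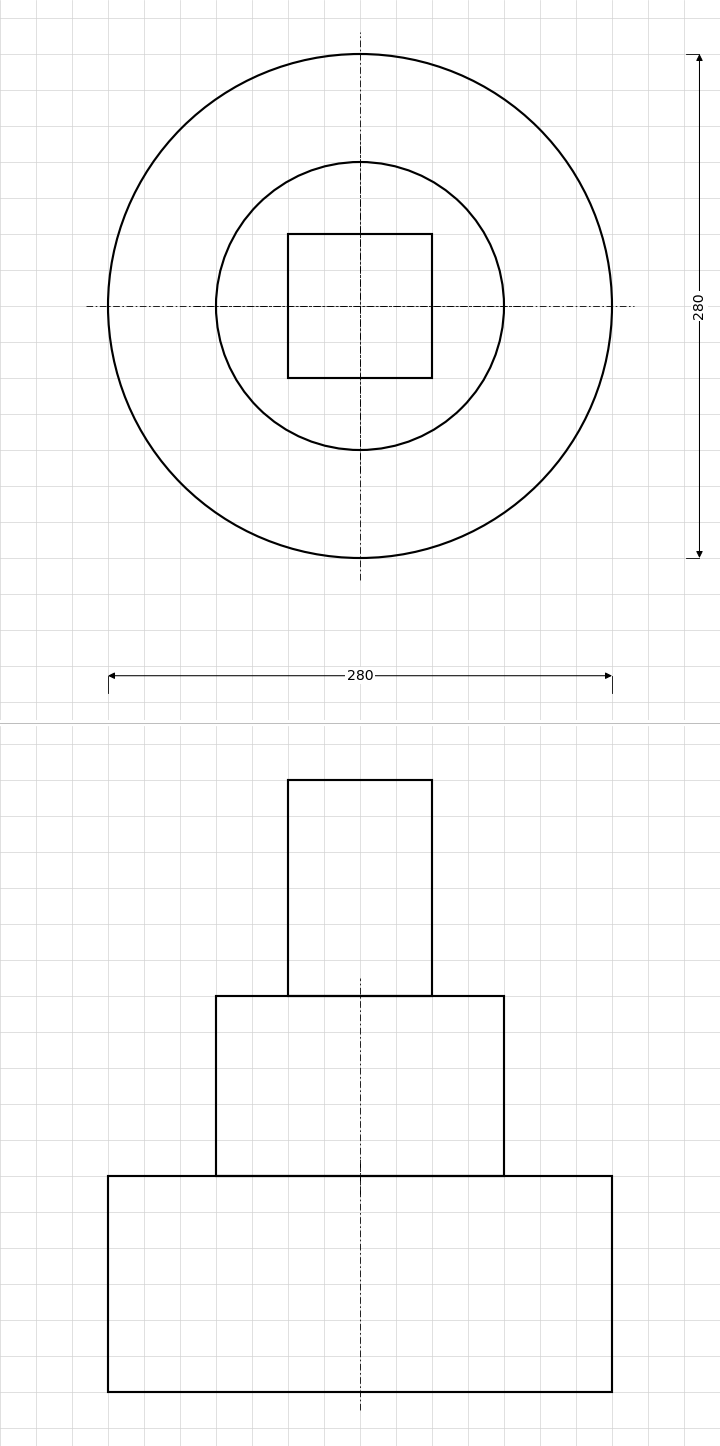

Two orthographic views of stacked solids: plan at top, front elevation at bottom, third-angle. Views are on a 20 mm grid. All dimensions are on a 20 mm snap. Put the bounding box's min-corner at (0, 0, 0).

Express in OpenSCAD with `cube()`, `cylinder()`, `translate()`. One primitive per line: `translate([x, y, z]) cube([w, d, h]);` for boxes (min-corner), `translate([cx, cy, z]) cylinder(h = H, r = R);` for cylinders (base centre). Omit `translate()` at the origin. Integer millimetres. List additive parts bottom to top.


translate([140, 140, 0]) cylinder(h = 120, r = 140);
translate([140, 140, 120]) cylinder(h = 100, r = 80);
translate([100, 100, 220]) cube([80, 80, 120]);
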